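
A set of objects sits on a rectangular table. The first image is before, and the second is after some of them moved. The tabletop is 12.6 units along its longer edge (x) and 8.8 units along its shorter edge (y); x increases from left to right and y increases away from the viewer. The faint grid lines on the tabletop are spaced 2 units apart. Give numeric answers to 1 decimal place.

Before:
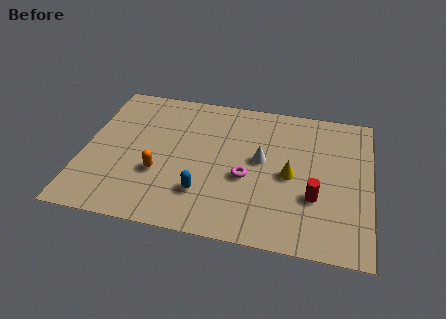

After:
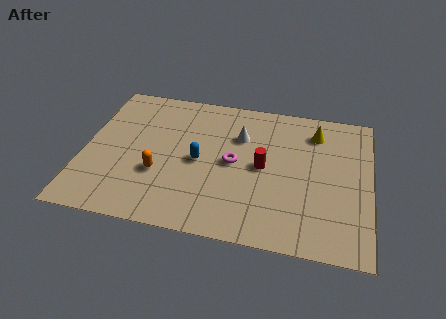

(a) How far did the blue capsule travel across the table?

1.9

The blue capsule moved from about (5.4, 2.3) to (5.1, 4.2), a distance of √(0.3² + 1.9²) ≈ 1.9.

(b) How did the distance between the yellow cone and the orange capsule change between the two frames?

+2.0

They were about 5.8 units apart before and 7.8 after — 2.0 units further apart.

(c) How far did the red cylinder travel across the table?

2.7

The red cylinder was near (10.2, 3.0) before and (7.9, 4.4) after, so it travelled √(2.3² + 1.4²) ≈ 2.7 units.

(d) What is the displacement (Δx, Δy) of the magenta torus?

(-0.6, 0.8)

The magenta torus started near (7.2, 3.6) and ended near (6.6, 4.4).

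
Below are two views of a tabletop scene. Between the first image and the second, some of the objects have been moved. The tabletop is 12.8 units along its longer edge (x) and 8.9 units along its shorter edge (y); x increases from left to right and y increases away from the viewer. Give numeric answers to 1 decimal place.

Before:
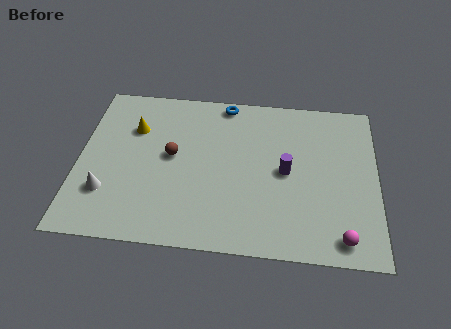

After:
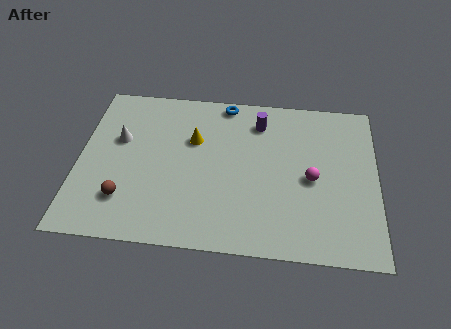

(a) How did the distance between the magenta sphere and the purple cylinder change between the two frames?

-0.3

Before: roughly 4.1 units apart; after: 3.8. That's 0.3 units closer together.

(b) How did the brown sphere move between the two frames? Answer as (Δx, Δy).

(-1.9, -2.6)

From the two frames, the brown sphere sits at roughly (4.0, 4.8) before and (2.1, 2.2) after.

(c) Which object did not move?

the blue torus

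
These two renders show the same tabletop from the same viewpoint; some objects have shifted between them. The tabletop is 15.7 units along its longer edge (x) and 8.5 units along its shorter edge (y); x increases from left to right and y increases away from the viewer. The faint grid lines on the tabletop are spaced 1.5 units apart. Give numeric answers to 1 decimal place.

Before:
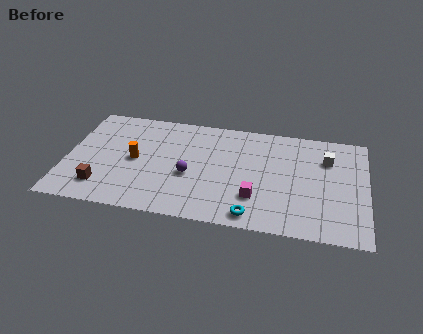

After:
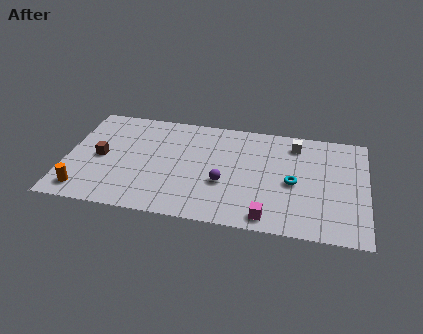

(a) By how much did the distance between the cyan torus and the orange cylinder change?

+4.0

The distance was about 7.1 in the first image and 11.1 in the second, so they moved 4.0 units further apart.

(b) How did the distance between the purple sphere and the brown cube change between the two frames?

+1.8

They were about 4.8 units apart before and 6.6 after — 1.8 units further apart.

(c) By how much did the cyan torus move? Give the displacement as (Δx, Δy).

(2.0, 2.9)

The cyan torus was at about (9.9, 1.0) and moved to about (11.9, 3.9).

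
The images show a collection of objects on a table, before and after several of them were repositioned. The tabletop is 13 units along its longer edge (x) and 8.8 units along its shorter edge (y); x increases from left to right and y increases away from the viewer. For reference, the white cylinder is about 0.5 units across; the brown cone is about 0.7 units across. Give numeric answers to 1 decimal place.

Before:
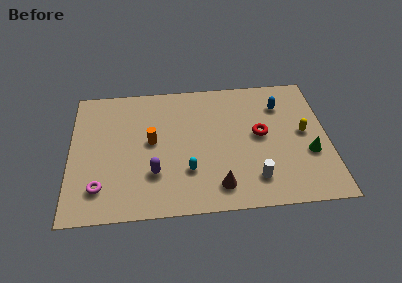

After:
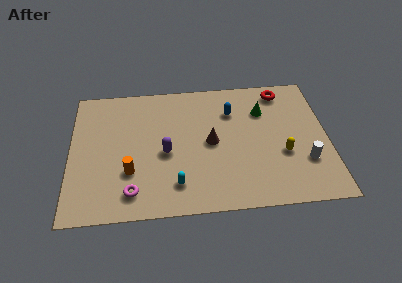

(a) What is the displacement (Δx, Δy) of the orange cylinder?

(-1.1, -1.9)

The orange cylinder was at about (4.1, 4.7) and moved to about (3.0, 2.8).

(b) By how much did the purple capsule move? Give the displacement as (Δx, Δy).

(0.6, 1.3)

From the two frames, the purple capsule sits at roughly (4.2, 2.6) before and (4.8, 3.9) after.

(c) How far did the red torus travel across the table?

3.1

The red torus moved from about (9.6, 4.7) to (10.8, 7.6), a distance of √(1.2² + 2.9²) ≈ 3.1.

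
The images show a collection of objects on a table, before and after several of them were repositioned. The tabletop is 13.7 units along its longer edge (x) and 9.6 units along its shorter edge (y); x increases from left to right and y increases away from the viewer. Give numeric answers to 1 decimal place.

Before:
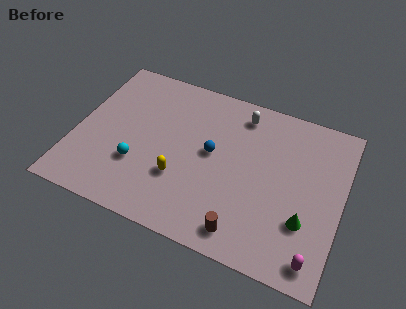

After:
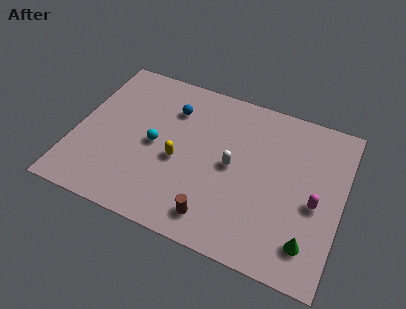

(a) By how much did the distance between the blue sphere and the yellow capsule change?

+0.6

The distance was about 2.5 in the first image and 3.1 in the second, so they moved 0.6 units further apart.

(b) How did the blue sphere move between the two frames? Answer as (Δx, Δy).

(-2.3, 1.9)

From the two frames, the blue sphere sits at roughly (7.0, 5.2) before and (4.7, 7.1) after.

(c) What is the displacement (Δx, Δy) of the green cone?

(0.3, -1.1)

The green cone started near (12.0, 3.0) and ended near (12.3, 1.9).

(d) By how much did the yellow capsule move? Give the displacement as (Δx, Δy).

(-0.2, 1.0)

The yellow capsule started near (5.6, 3.1) and ended near (5.4, 4.1).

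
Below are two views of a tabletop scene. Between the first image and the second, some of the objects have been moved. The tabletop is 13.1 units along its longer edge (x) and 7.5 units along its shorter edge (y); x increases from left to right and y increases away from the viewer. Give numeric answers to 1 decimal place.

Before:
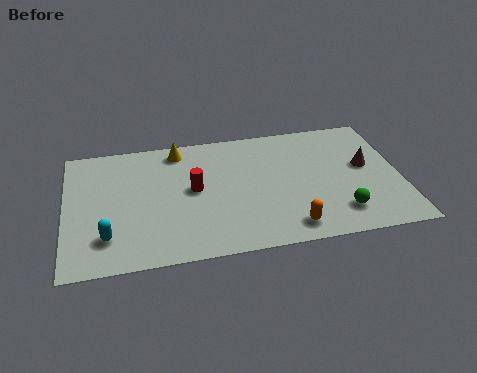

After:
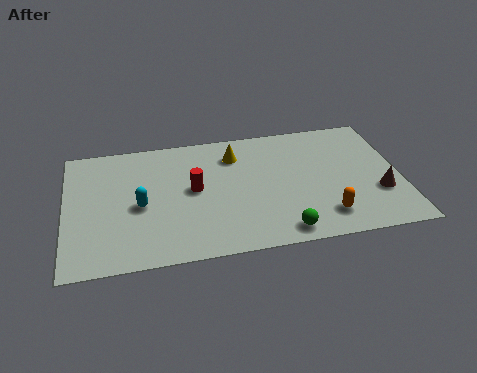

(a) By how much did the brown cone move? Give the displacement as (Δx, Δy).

(0.4, -1.7)

The brown cone was at about (11.8, 4.2) and moved to about (12.2, 2.5).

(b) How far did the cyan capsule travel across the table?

2.1

From (1.6, 1.8) to (2.9, 3.4), the cyan capsule covered √(1.3² + 1.6²) ≈ 2.1 units.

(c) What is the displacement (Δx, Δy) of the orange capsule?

(1.4, 0.4)

The orange capsule was at about (8.6, 1.1) and moved to about (10.0, 1.5).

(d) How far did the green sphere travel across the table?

2.4

The green sphere was near (10.6, 1.6) before and (8.3, 0.9) after, so it travelled √(2.3² + 0.7²) ≈ 2.4 units.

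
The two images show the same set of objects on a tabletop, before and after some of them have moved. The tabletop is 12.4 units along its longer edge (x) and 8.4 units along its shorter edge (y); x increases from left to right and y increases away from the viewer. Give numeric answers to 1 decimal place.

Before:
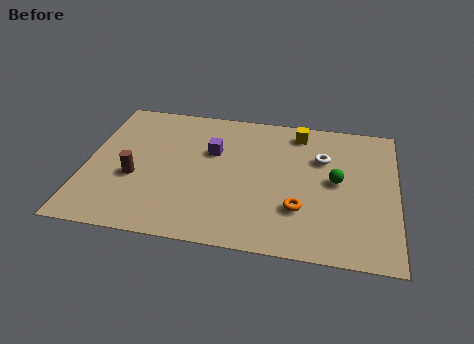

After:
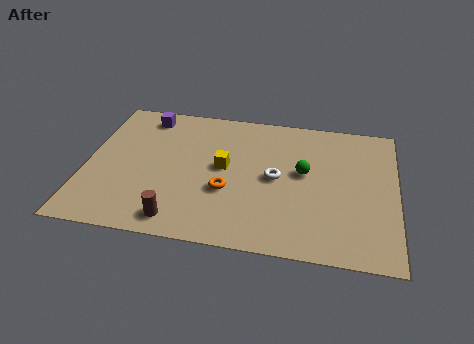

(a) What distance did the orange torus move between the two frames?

3.0

From (8.6, 2.5) to (5.7, 3.1), the orange torus covered √(2.9² + 0.6²) ≈ 3.0 units.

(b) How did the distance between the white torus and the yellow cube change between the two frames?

+0.3

The distance was about 1.8 in the first image and 2.1 in the second, so they moved 0.3 units further apart.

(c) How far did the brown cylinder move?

2.9

The brown cylinder was near (2.0, 3.3) before and (3.9, 1.1) after, so it travelled √(1.9² + 2.2²) ≈ 2.9 units.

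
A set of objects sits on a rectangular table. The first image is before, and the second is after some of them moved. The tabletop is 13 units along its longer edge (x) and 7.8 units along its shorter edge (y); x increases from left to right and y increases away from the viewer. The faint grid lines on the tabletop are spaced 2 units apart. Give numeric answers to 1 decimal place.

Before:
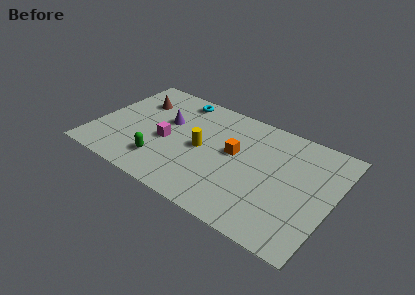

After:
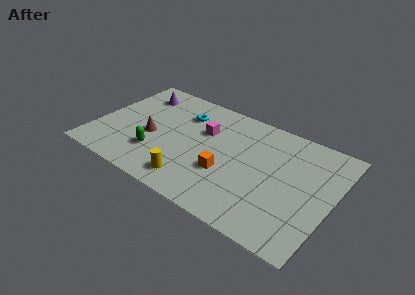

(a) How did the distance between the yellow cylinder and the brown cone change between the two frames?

-1.0

They were about 4.4 units apart before and 3.4 after — 1.0 units closer together.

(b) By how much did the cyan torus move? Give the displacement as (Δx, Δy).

(0.5, -1.0)

The cyan torus started near (4.0, 6.8) and ended near (4.5, 5.8).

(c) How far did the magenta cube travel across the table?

2.5

The magenta cube moved from about (4.0, 3.4) to (5.8, 5.1), a distance of √(1.8² + 1.7²) ≈ 2.5.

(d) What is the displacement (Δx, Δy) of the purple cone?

(-1.9, 1.4)

The purple cone was at about (3.7, 4.8) and moved to about (1.8, 6.2).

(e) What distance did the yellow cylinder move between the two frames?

2.5

The yellow cylinder moved from about (5.9, 3.8) to (5.8, 1.3), a distance of √(0.1² + 2.5²) ≈ 2.5.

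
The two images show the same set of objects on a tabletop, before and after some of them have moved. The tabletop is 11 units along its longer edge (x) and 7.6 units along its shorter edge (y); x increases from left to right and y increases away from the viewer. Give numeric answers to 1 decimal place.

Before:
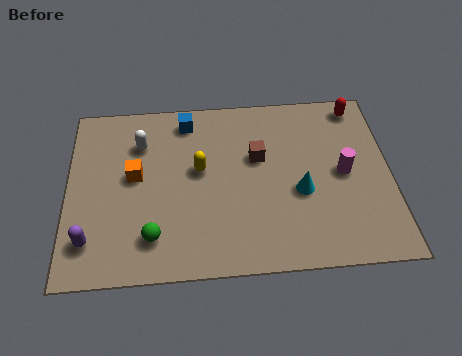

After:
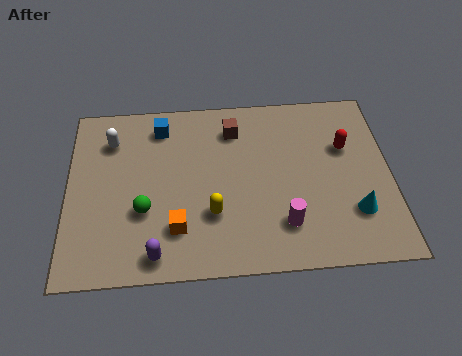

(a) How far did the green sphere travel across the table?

1.1

From (2.9, 1.6) to (2.6, 2.7), the green sphere covered √(0.3² + 1.1²) ≈ 1.1 units.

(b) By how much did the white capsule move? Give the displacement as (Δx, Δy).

(-1.0, 0.2)

From the two frames, the white capsule sits at roughly (2.5, 5.6) before and (1.5, 5.8) after.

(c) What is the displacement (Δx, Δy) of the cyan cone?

(1.8, -1.0)

The cyan cone was at about (7.9, 3.1) and moved to about (9.7, 2.1).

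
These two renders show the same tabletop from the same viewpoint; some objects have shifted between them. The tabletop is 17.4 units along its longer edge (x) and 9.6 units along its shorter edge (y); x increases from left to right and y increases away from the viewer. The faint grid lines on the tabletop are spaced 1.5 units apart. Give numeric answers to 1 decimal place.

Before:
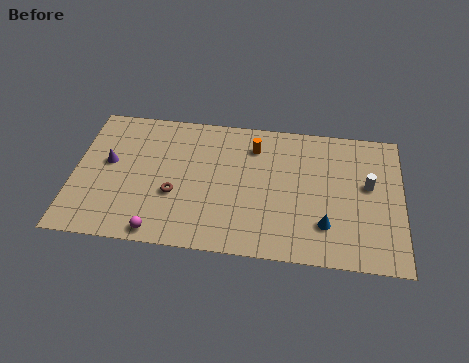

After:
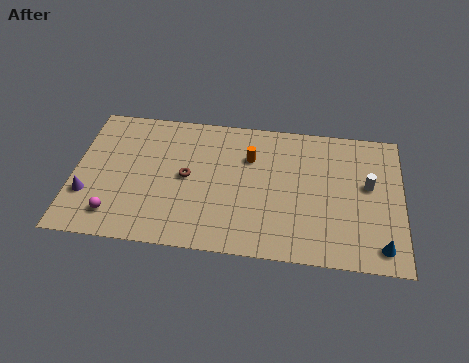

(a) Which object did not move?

the white cylinder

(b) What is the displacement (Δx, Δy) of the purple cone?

(-1.0, -2.4)

The purple cone started near (1.8, 5.4) and ended near (0.8, 3.0).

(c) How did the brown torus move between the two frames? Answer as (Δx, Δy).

(0.6, 1.3)

From the two frames, the brown torus sits at roughly (5.4, 3.6) before and (6.0, 4.9) after.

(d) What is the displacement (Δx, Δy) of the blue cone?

(2.9, -1.1)

From the two frames, the blue cone sits at roughly (13.4, 2.5) before and (16.3, 1.4) after.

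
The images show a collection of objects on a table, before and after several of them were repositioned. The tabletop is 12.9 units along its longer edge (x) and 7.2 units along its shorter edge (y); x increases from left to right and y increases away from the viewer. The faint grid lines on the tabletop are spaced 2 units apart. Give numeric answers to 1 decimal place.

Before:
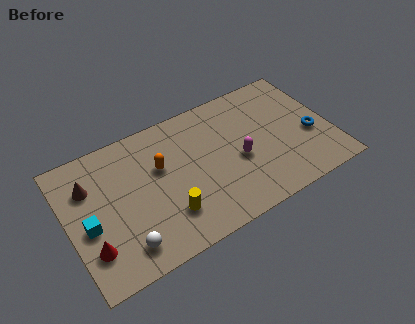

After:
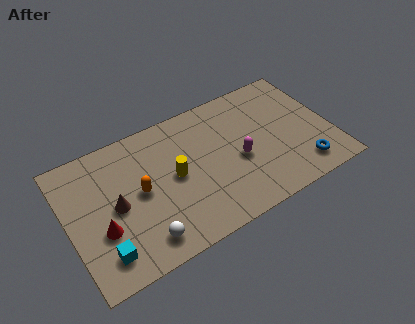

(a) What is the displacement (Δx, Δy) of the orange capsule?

(-1.1, -0.8)

The orange capsule started near (4.6, 4.5) and ended near (3.5, 3.7).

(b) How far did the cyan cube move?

1.8

The cyan cube moved from about (0.9, 3.1) to (1.4, 1.4), a distance of √(0.5² + 1.7²) ≈ 1.8.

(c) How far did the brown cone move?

1.9

From (1.2, 5.1) to (2.3, 3.5), the brown cone covered √(1.1² + 1.6²) ≈ 1.9 units.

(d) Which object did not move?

the magenta capsule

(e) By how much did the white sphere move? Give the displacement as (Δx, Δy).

(0.9, -0.1)

The white sphere was at about (2.4, 1.3) and moved to about (3.3, 1.2).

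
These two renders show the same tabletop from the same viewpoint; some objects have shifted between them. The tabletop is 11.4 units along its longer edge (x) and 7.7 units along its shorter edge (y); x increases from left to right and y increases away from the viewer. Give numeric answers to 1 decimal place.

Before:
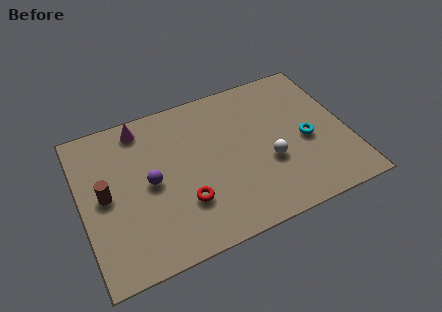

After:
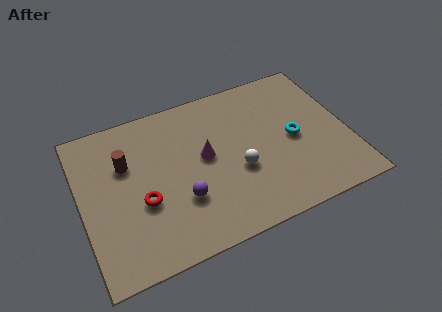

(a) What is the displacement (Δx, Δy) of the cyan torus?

(-0.5, 0.3)

The cyan torus started near (9.6, 3.4) and ended near (9.1, 3.7).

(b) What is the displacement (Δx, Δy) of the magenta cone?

(2.5, -2.5)

From the two frames, the magenta cone sits at roughly (2.8, 6.7) before and (5.3, 4.2) after.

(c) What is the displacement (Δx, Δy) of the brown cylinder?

(1.0, 1.2)

From the two frames, the brown cylinder sits at roughly (1.0, 3.9) before and (2.0, 5.1) after.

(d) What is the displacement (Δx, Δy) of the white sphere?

(-1.3, 0.1)

The white sphere started near (7.9, 2.9) and ended near (6.6, 3.0).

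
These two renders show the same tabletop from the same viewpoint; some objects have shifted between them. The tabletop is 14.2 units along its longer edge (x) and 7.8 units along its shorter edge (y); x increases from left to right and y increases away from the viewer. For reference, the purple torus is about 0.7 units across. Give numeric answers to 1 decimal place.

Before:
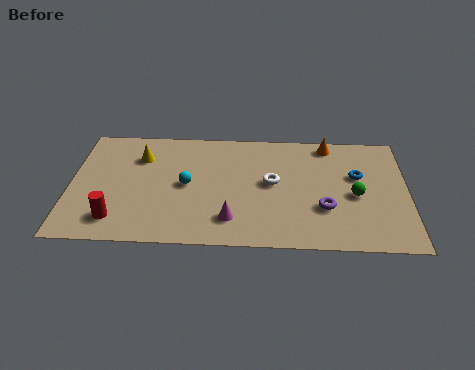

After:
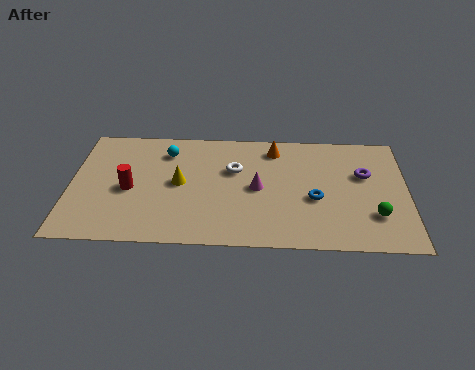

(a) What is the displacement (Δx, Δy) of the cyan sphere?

(-0.9, 2.2)

The cyan sphere was at about (4.9, 3.9) and moved to about (4.0, 6.1).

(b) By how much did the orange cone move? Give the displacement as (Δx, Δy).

(-2.3, -0.4)

From the two frames, the orange cone sits at roughly (10.9, 6.9) before and (8.6, 6.5) after.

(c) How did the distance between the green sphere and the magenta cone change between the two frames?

-0.3

The distance was about 5.5 in the first image and 5.2 in the second, so they moved 0.3 units closer together.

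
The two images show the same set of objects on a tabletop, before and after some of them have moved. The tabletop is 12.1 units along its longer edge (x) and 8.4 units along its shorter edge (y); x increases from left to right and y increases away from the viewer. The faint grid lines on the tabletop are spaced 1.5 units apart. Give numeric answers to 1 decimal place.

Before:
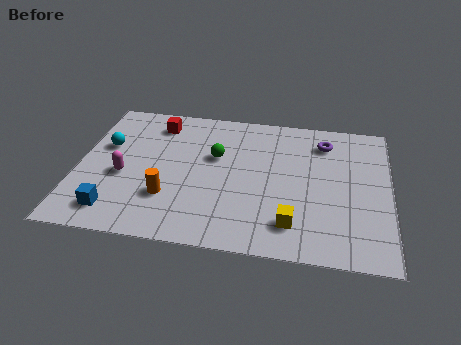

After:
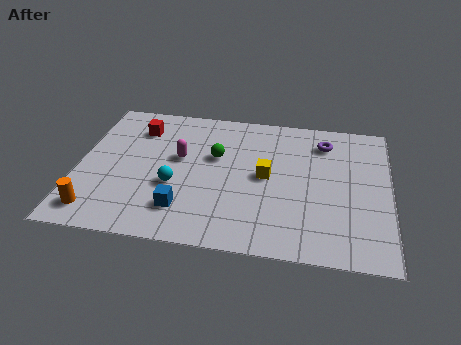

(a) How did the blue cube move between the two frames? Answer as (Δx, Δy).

(2.6, 0.5)

The blue cube was at about (1.6, 1.4) and moved to about (4.2, 1.9).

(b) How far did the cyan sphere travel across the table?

3.4

The cyan sphere moved from about (1.0, 5.2) to (3.8, 3.2), a distance of √(2.8² + 2.0²) ≈ 3.4.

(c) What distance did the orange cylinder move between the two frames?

3.0

From (3.6, 2.5) to (0.9, 1.3), the orange cylinder covered √(2.7² + 1.2²) ≈ 3.0 units.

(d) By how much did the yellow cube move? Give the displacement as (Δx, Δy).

(-1.1, 2.6)

From the two frames, the yellow cube sits at roughly (8.4, 1.7) before and (7.3, 4.3) after.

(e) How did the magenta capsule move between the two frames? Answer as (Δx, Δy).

(2.1, 1.4)

From the two frames, the magenta capsule sits at roughly (1.8, 3.5) before and (3.9, 4.9) after.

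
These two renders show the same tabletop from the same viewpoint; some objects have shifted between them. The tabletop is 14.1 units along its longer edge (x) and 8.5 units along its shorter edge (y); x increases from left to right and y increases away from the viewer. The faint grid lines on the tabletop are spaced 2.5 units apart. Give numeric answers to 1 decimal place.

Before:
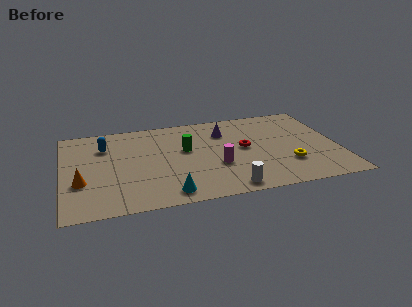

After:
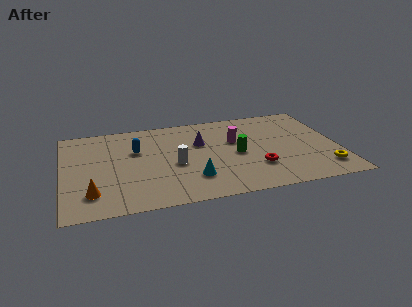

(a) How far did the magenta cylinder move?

2.5

From (7.8, 3.1) to (8.9, 5.3), the magenta cylinder covered √(1.1² + 2.2²) ≈ 2.5 units.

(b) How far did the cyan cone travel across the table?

1.7

The cyan cone was near (5.2, 1.1) before and (6.5, 2.2) after, so it travelled √(1.3² + 1.1²) ≈ 1.7 units.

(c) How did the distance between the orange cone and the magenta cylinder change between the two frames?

+1.3

The distance was about 6.9 in the first image and 8.2 in the second, so they moved 1.3 units further apart.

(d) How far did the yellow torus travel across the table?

2.0

The yellow torus moved from about (11.4, 2.5) to (13.2, 1.7), a distance of √(1.8² + 0.8²) ≈ 2.0.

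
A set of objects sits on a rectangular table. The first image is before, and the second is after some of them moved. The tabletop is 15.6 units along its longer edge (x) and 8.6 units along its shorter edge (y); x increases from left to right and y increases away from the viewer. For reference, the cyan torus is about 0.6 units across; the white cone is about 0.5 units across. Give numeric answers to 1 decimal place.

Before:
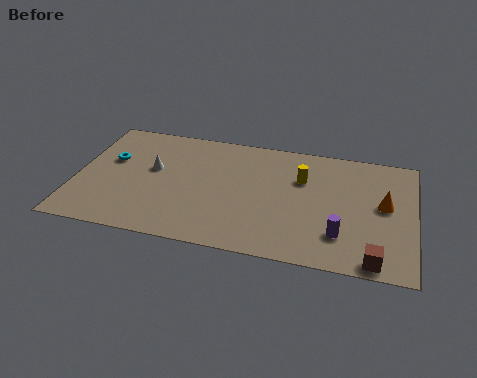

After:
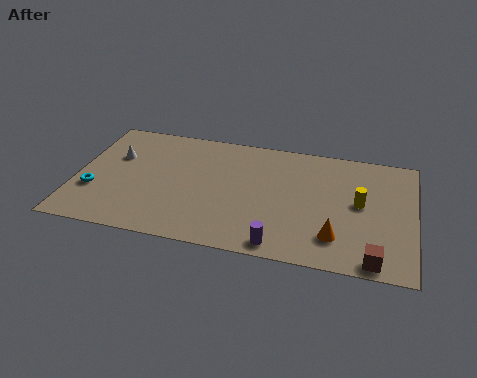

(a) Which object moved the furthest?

the orange cone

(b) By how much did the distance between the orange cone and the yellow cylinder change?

-1.2

They were about 4.0 units apart before and 2.8 after — 1.2 units closer together.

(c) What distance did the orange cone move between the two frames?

3.4

The orange cone was near (14.2, 4.7) before and (12.1, 2.0) after, so it travelled √(2.1² + 2.7²) ≈ 3.4 units.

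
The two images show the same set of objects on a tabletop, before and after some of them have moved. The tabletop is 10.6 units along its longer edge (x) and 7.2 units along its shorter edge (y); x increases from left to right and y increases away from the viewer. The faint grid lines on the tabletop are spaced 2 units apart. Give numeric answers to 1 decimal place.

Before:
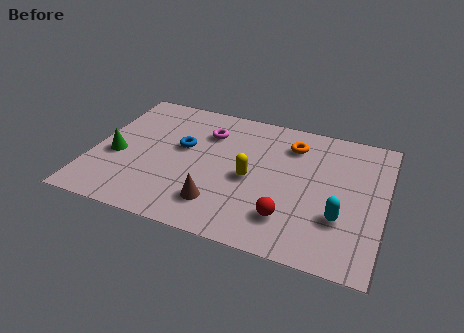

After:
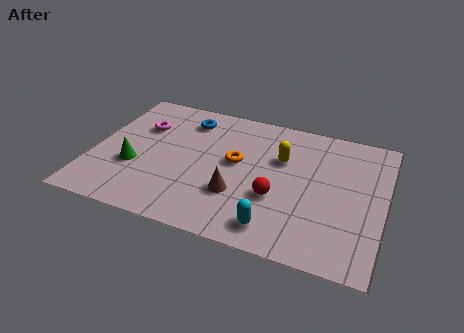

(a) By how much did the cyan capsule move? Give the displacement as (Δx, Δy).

(-2.2, -1.2)

From the two frames, the cyan capsule sits at roughly (9.1, 2.3) before and (6.9, 1.1) after.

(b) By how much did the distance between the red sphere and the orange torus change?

-1.8

Before: roughly 3.9 units apart; after: 2.1. That's 1.8 units closer together.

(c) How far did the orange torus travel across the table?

2.5

The orange torus was near (7.1, 5.6) before and (5.2, 4.0) after, so it travelled √(1.9² + 1.6²) ≈ 2.5 units.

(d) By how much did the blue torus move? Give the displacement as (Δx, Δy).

(0.0, 1.6)

From the two frames, the blue torus sits at roughly (3.2, 4.2) before and (3.2, 5.8) after.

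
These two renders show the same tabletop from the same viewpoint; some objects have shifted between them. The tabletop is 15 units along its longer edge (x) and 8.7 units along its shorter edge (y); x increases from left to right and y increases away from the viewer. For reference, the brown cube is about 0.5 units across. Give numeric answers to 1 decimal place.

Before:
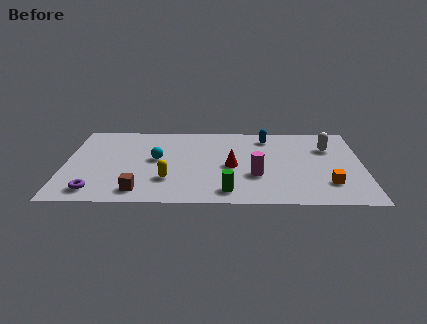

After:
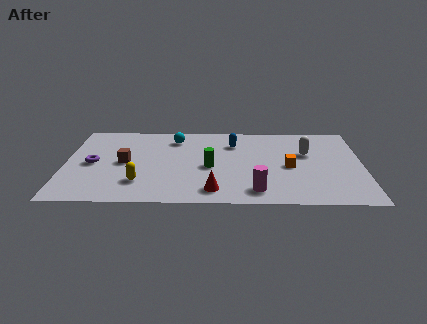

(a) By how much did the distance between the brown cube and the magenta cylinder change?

+1.2

Before: roughly 6.0 units apart; after: 7.2. That's 1.2 units further apart.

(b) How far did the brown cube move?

3.1

From (3.8, 1.3) to (3.0, 4.3), the brown cube covered √(0.8² + 3.0²) ≈ 3.1 units.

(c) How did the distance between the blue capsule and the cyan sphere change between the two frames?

-3.1

The distance was about 6.1 in the first image and 3.0 in the second, so they moved 3.1 units closer together.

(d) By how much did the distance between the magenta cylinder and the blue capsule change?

+1.0

Before: roughly 4.2 units apart; after: 5.2. That's 1.0 units further apart.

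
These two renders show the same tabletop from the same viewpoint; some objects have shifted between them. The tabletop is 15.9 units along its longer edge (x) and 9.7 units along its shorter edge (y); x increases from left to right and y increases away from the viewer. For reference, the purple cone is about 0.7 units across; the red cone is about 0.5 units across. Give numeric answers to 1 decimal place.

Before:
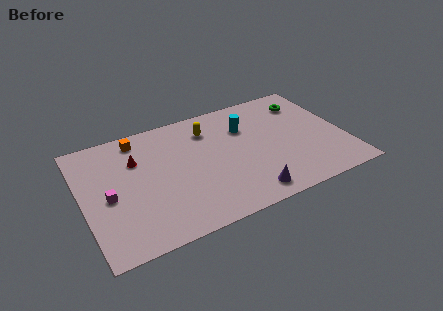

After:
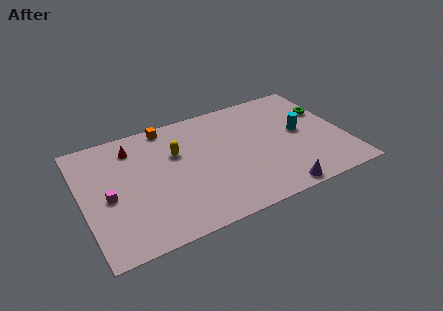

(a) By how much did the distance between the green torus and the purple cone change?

-0.9

The distance was about 7.7 in the first image and 6.8 in the second, so they moved 0.9 units closer together.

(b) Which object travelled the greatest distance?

the cyan cylinder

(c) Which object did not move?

the magenta cube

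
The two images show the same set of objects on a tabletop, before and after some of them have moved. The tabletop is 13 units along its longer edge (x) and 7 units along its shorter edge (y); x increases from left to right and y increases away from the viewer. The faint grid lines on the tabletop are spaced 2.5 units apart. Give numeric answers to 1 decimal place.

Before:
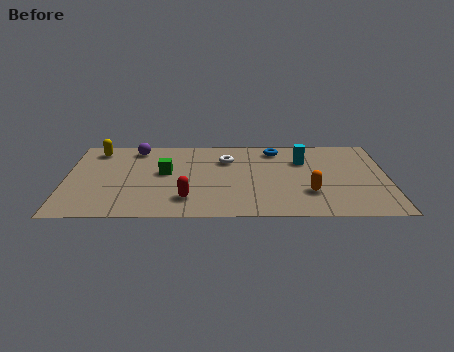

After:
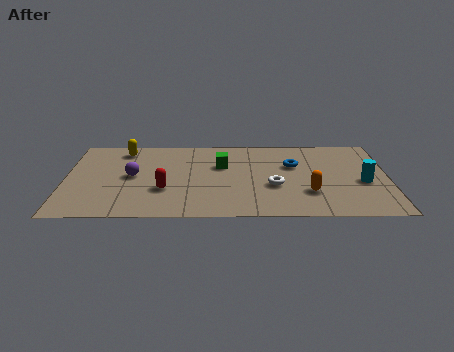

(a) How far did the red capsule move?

1.2

The red capsule was near (4.9, 1.6) before and (4.0, 2.4) after, so it travelled √(0.9² + 0.8²) ≈ 1.2 units.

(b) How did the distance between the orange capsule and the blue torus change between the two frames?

-1.5

Before: roughly 4.0 units apart; after: 2.5. That's 1.5 units closer together.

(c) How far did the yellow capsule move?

1.1

The yellow capsule was near (1.2, 5.9) before and (2.3, 5.9) after, so it travelled √(1.1² + 0.0²) ≈ 1.1 units.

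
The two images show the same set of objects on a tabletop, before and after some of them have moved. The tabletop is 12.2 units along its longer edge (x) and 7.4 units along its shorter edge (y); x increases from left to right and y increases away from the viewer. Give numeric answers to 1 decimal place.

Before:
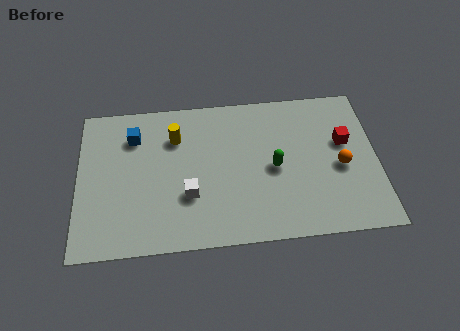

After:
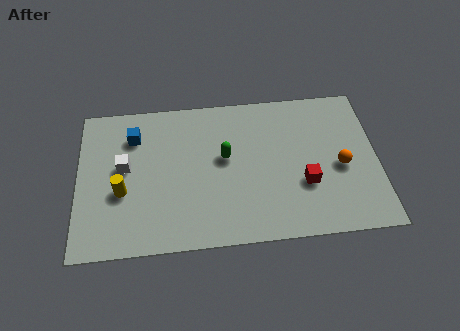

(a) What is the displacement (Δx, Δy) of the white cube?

(-2.6, 1.6)

The white cube started near (4.5, 2.5) and ended near (1.9, 4.1).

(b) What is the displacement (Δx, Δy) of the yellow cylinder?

(-2.2, -2.5)

The yellow cylinder was at about (4.0, 5.4) and moved to about (1.8, 2.9).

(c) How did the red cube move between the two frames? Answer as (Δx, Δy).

(-1.7, -1.9)

The red cube was at about (10.9, 4.5) and moved to about (9.2, 2.6).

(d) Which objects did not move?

the blue cube and the orange sphere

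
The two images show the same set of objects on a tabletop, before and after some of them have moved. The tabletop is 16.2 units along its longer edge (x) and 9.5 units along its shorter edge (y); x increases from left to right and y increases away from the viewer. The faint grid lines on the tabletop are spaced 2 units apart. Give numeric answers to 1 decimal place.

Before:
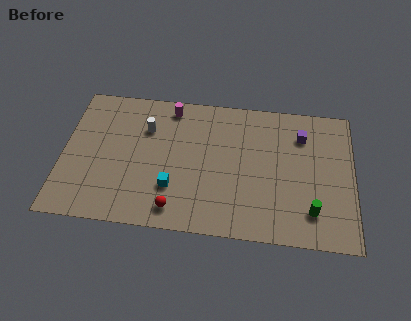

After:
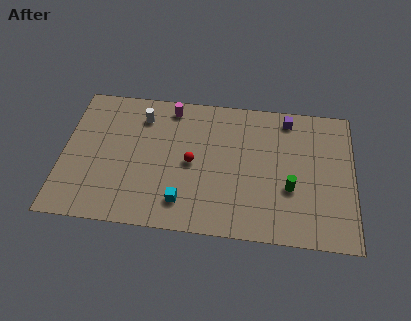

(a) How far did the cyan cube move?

1.1

From (6.2, 2.8) to (6.8, 1.9), the cyan cube covered √(0.6² + 0.9²) ≈ 1.1 units.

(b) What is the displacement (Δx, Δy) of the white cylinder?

(-0.3, 0.8)

The white cylinder started near (4.6, 6.7) and ended near (4.3, 7.5).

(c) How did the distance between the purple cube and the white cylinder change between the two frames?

-0.5

The distance was about 8.7 in the first image and 8.2 in the second, so they moved 0.5 units closer together.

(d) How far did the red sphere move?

3.3

From (6.4, 1.4) to (7.2, 4.6), the red sphere covered √(0.8² + 3.2²) ≈ 3.3 units.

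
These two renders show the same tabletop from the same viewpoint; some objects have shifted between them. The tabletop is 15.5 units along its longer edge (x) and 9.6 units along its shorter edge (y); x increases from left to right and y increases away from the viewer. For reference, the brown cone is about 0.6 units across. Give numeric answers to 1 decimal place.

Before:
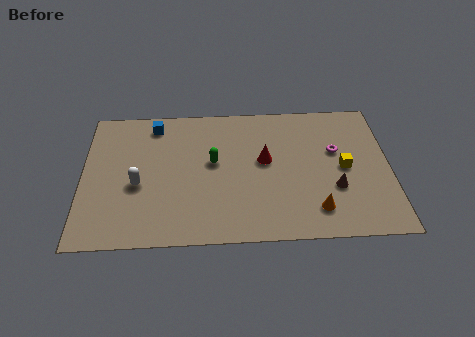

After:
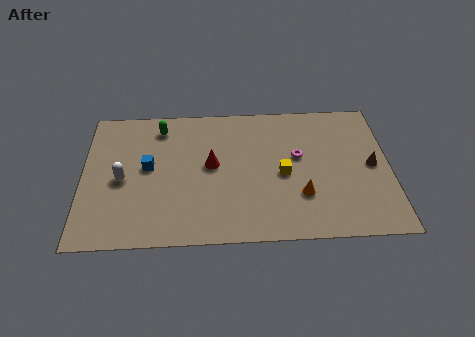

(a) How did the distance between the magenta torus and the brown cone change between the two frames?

+1.2

The distance was about 2.6 in the first image and 3.8 in the second, so they moved 1.2 units further apart.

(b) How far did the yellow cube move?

3.1

The yellow cube was near (13.2, 4.7) before and (10.1, 4.4) after, so it travelled √(3.1² + 0.3²) ≈ 3.1 units.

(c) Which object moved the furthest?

the green capsule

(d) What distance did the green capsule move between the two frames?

3.7

From (6.6, 5.4) to (3.9, 8.0), the green capsule covered √(2.7² + 2.6²) ≈ 3.7 units.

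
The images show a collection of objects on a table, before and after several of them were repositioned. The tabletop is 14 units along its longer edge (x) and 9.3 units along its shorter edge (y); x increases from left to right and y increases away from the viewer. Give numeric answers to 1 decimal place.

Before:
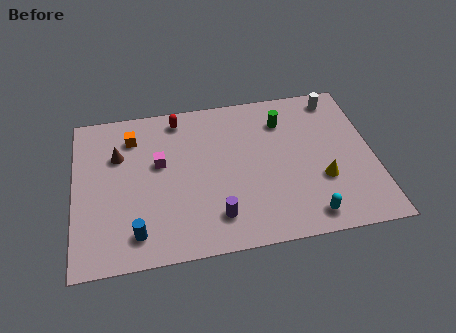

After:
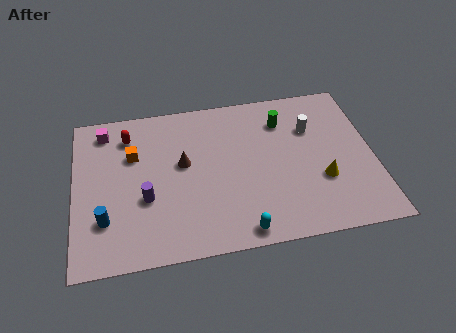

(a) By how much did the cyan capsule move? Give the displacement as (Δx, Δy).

(-3.1, -0.3)

From the two frames, the cyan capsule sits at roughly (10.7, 1.2) before and (7.6, 0.9) after.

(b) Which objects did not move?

the green cylinder and the yellow cone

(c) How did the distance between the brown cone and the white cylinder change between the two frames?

-4.4

The distance was about 10.6 in the first image and 6.2 in the second, so they moved 4.4 units closer together.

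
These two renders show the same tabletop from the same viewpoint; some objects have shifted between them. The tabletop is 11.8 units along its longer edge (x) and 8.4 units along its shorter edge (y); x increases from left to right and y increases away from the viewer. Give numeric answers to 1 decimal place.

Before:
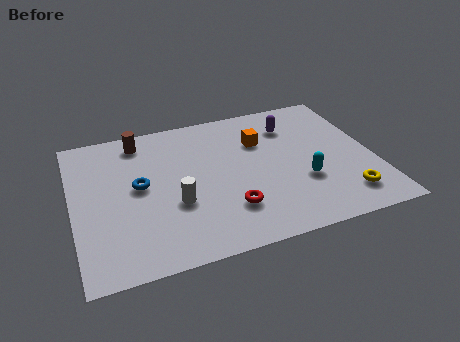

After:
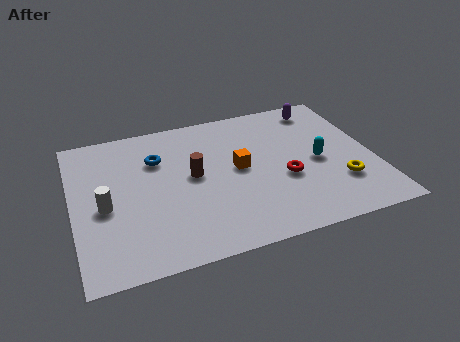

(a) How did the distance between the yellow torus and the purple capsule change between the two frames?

-0.3

Before: roughly 5.1 units apart; after: 4.8. That's 0.3 units closer together.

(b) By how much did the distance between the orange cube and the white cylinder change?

+0.8

They were about 4.5 units apart before and 5.3 after — 0.8 units further apart.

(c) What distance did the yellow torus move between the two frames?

0.8

The yellow torus was near (10.4, 1.6) before and (10.3, 2.4) after, so it travelled √(0.1² + 0.8²) ≈ 0.8 units.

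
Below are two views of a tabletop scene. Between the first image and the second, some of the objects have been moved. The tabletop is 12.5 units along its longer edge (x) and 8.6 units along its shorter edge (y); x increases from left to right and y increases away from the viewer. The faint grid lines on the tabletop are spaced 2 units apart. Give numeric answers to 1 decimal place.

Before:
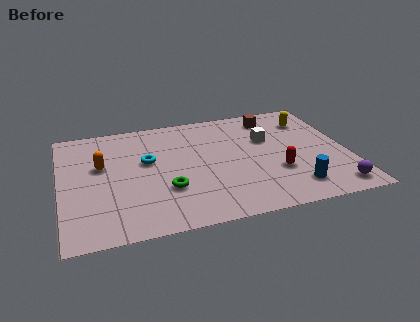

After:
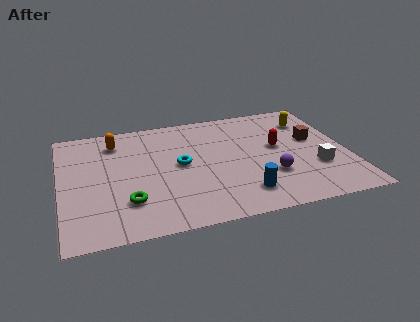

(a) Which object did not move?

the yellow capsule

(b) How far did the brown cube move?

2.7

From (9.5, 7.2) to (11.1, 5.0), the brown cube covered √(1.6² + 2.2²) ≈ 2.7 units.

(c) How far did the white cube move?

3.3

From (9.1, 5.5) to (11.0, 2.8), the white cube covered √(1.9² + 2.7²) ≈ 3.3 units.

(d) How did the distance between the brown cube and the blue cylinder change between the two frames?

-0.9

Before: roughly 5.6 units apart; after: 4.7. That's 0.9 units closer together.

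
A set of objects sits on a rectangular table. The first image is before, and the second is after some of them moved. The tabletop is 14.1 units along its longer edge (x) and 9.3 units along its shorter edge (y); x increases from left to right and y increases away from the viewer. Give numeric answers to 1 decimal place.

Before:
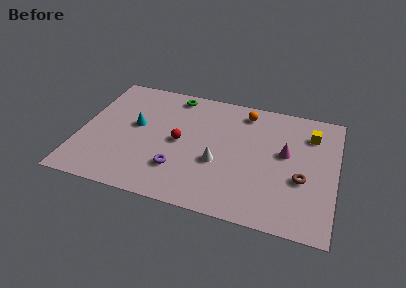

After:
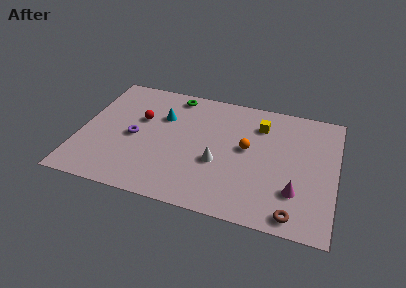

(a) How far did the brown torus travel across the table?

2.6

From (12.3, 3.6) to (12.0, 1.0), the brown torus covered √(0.3² + 2.6²) ≈ 2.6 units.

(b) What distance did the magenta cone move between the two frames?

2.8

The magenta cone was near (11.3, 5.3) before and (12.0, 2.6) after, so it travelled √(0.7² + 2.7²) ≈ 2.8 units.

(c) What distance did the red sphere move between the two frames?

2.6

The red sphere moved from about (5.5, 4.6) to (3.2, 5.8), a distance of √(2.3² + 1.2²) ≈ 2.6.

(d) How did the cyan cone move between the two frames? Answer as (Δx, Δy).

(1.4, 1.1)

The cyan cone started near (3.0, 5.2) and ended near (4.4, 6.3).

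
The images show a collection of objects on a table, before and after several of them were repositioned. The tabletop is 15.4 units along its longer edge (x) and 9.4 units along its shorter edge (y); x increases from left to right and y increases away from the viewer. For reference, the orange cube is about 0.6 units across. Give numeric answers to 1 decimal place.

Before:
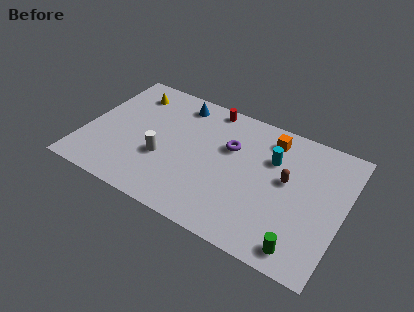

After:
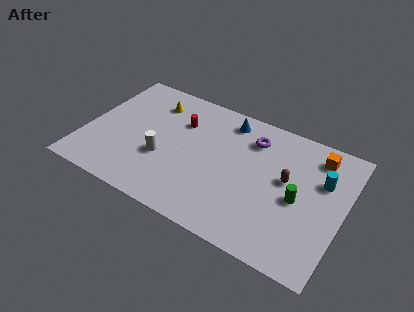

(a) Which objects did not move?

the white cylinder and the brown capsule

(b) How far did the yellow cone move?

1.4

The yellow cone moved from about (2.2, 7.6) to (3.6, 7.4), a distance of √(1.4² + 0.2²) ≈ 1.4.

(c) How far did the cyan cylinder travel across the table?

3.0

From (11.0, 6.4) to (14.0, 6.2), the cyan cylinder covered √(3.0² + 0.2²) ≈ 3.0 units.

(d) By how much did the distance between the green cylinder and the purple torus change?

-2.6

Before: roughly 6.9 units apart; after: 4.3. That's 2.6 units closer together.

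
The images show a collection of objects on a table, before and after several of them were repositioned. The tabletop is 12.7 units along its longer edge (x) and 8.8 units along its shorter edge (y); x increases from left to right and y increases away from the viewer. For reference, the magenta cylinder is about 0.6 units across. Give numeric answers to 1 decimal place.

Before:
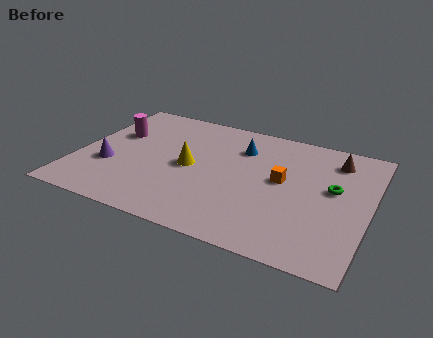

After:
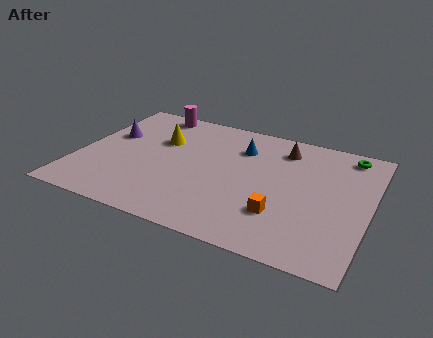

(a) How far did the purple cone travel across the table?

2.3

The purple cone was near (1.5, 3.1) before and (1.2, 5.4) after, so it travelled √(0.3² + 2.3²) ≈ 2.3 units.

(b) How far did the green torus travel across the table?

2.7

From (11.1, 5.0) to (11.5, 7.7), the green torus covered √(0.4² + 2.7²) ≈ 2.7 units.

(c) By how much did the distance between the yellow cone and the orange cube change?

+2.6

They were about 4.0 units apart before and 6.6 after — 2.6 units further apart.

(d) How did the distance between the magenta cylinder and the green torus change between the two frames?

-0.9

Before: roughly 9.7 units apart; after: 8.8. That's 0.9 units closer together.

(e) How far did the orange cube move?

2.3

The orange cube was near (8.9, 4.8) before and (9.1, 2.5) after, so it travelled √(0.2² + 2.3²) ≈ 2.3 units.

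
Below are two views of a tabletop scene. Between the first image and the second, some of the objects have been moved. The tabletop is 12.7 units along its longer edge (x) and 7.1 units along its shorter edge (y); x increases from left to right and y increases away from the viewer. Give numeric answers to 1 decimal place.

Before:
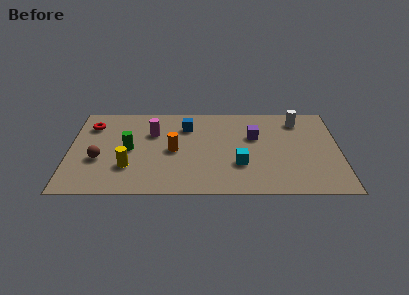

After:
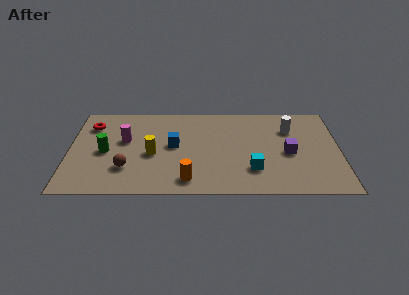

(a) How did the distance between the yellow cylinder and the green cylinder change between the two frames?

+0.8

They were about 1.4 units apart before and 2.2 after — 0.8 units further apart.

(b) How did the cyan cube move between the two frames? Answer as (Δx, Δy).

(0.6, -0.4)

From the two frames, the cyan cube sits at roughly (8.0, 2.3) before and (8.6, 1.9) after.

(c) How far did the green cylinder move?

1.1

The green cylinder was near (2.8, 3.5) before and (1.7, 3.3) after, so it travelled √(1.1² + 0.2²) ≈ 1.1 units.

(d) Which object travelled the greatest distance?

the orange cylinder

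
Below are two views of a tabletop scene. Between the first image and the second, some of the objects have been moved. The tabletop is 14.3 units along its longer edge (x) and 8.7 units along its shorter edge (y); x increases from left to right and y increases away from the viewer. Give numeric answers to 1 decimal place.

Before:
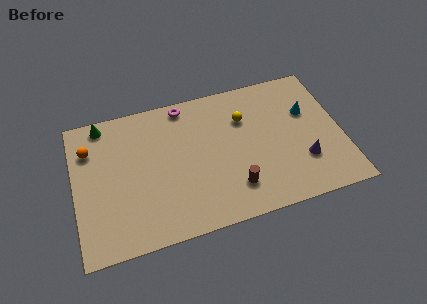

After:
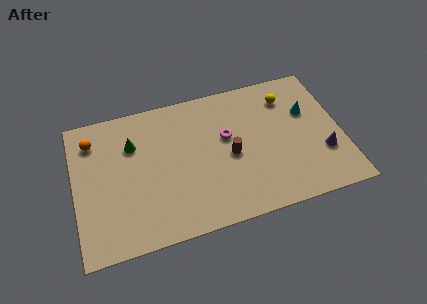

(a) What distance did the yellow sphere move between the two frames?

2.5

The yellow sphere moved from about (9.2, 6.1) to (11.6, 6.8), a distance of √(2.4² + 0.7²) ≈ 2.5.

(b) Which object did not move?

the cyan cone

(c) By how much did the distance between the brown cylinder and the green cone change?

-3.3

They were about 8.8 units apart before and 5.5 after — 3.3 units closer together.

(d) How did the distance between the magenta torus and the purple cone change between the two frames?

-2.4

They were about 7.9 units apart before and 5.5 after — 2.4 units closer together.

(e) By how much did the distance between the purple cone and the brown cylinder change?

+1.2

The distance was about 3.8 in the first image and 5.0 in the second, so they moved 1.2 units further apart.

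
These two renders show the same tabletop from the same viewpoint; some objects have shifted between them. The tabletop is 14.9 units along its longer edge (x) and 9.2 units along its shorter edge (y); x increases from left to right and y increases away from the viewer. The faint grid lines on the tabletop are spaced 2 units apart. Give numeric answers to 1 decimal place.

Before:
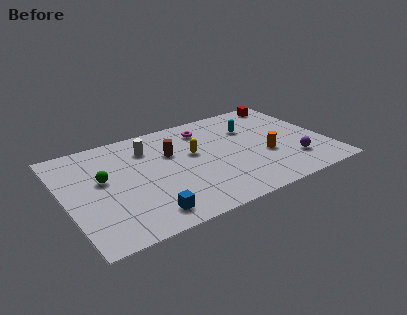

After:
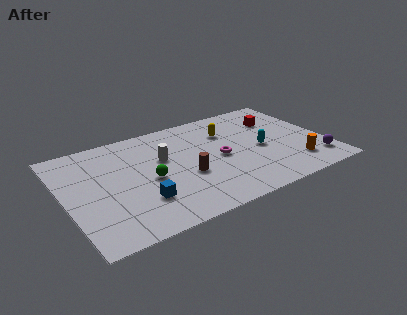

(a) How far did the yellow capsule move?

2.5

From (7.4, 5.4) to (9.6, 6.6), the yellow capsule covered √(2.2² + 1.2²) ≈ 2.5 units.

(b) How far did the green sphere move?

2.7

From (2.2, 5.3) to (4.7, 4.2), the green sphere covered √(2.5² + 1.1²) ≈ 2.7 units.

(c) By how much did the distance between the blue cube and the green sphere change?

-2.6

Before: roughly 4.3 units apart; after: 1.7. That's 2.6 units closer together.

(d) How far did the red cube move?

1.8

The red cube was near (13.5, 8.2) before and (12.6, 6.6) after, so it travelled √(0.9² + 1.6²) ≈ 1.8 units.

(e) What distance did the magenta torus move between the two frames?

3.0

The magenta torus was near (8.4, 7.4) before and (8.8, 4.4) after, so it travelled √(0.4² + 3.0²) ≈ 3.0 units.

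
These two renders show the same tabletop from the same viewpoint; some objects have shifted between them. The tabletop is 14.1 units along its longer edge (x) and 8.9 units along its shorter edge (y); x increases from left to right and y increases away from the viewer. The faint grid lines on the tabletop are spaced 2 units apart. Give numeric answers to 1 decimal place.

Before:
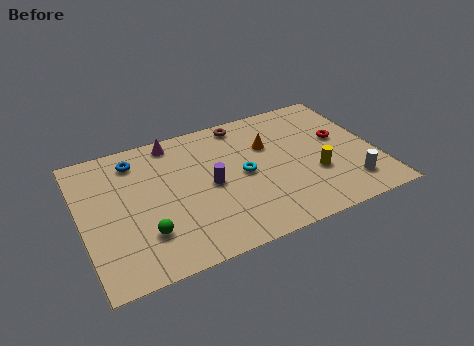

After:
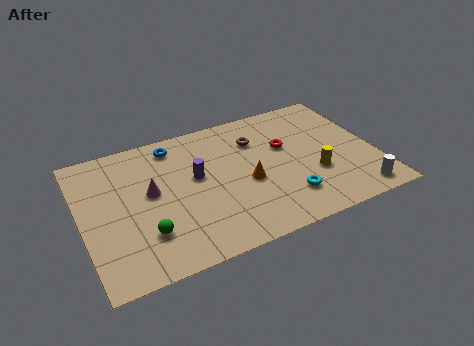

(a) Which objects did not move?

the yellow cylinder and the green sphere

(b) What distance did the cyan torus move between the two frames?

2.9

From (7.7, 4.4) to (9.5, 2.1), the cyan torus covered √(1.8² + 2.3²) ≈ 2.9 units.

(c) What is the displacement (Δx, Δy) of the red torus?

(-2.6, 0.4)

The red torus was at about (12.5, 5.1) and moved to about (9.9, 5.5).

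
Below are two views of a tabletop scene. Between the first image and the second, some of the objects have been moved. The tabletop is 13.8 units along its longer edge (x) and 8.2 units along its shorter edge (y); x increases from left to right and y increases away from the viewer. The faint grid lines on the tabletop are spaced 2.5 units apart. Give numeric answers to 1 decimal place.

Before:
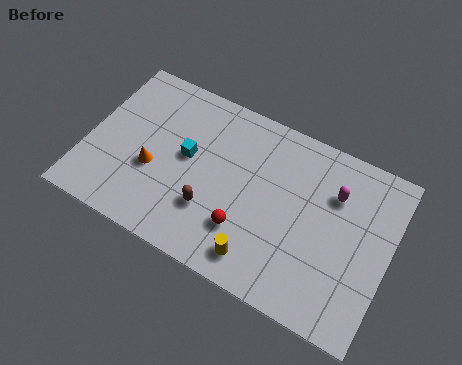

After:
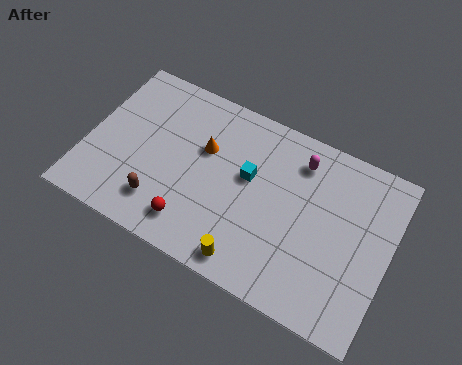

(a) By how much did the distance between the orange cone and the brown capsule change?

+0.8

They were about 2.9 units apart before and 3.7 after — 0.8 units further apart.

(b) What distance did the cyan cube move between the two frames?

2.8

The cyan cube moved from about (4.5, 4.5) to (7.3, 4.8), a distance of √(2.8² + 0.3²) ≈ 2.8.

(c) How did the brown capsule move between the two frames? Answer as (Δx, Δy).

(-2.2, -0.7)

The brown capsule was at about (5.9, 2.5) and moved to about (3.7, 1.8).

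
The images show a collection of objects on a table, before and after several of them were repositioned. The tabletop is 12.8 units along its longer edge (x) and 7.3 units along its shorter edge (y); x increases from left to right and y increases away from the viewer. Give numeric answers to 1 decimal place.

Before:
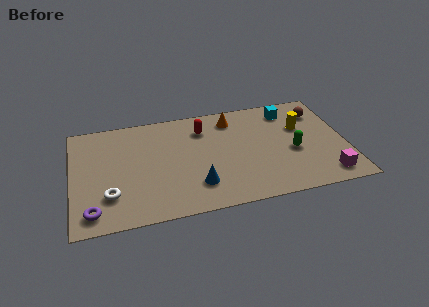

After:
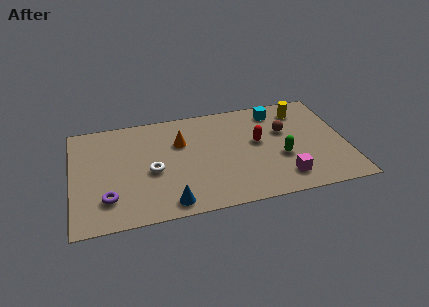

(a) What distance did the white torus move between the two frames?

2.3

The white torus was near (1.7, 2.0) before and (3.7, 3.2) after, so it travelled √(2.0² + 1.2²) ≈ 2.3 units.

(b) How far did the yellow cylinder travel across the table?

1.2

From (10.8, 4.7) to (10.9, 5.9), the yellow cylinder covered √(0.1² + 1.2²) ≈ 1.2 units.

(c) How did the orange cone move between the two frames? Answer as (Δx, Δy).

(-2.5, -1.1)

From the two frames, the orange cone sits at roughly (7.6, 6.0) before and (5.1, 4.9) after.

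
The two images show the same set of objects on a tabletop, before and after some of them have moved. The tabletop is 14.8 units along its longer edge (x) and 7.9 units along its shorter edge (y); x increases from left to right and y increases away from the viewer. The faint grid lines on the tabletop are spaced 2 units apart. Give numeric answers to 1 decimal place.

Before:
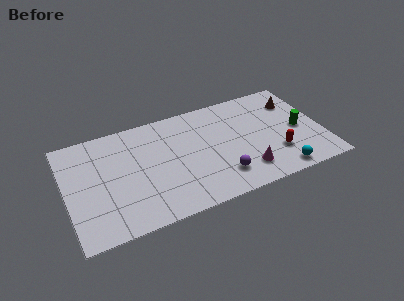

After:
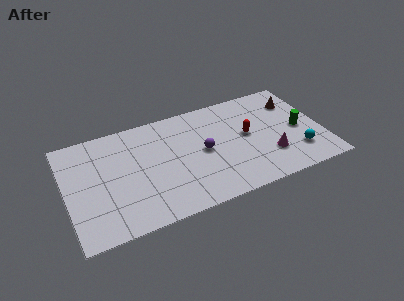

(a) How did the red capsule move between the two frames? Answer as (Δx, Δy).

(-1.5, 2.0)

From the two frames, the red capsule sits at roughly (12.0, 2.3) before and (10.5, 4.3) after.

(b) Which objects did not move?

the green cylinder and the brown cone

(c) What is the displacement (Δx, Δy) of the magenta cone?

(1.5, 0.6)

The magenta cone was at about (10.1, 1.7) and moved to about (11.6, 2.3).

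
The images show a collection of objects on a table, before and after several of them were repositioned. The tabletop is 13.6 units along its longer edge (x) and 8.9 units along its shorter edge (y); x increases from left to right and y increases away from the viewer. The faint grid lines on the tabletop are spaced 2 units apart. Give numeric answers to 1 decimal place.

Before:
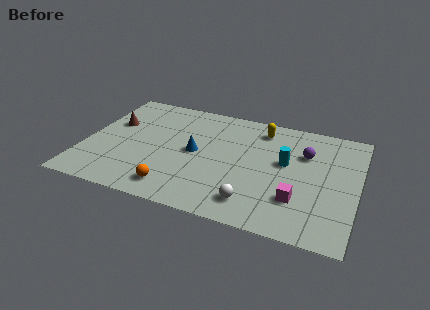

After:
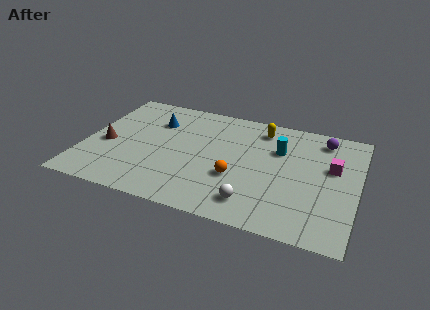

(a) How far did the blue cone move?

2.9

From (5.5, 4.5) to (3.3, 6.4), the blue cone covered √(2.2² + 1.9²) ≈ 2.9 units.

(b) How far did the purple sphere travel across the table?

1.6

From (10.9, 6.1) to (11.7, 7.5), the purple sphere covered √(0.8² + 1.4²) ≈ 1.6 units.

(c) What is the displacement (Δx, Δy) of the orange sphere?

(2.9, 1.8)

The orange sphere was at about (4.8, 1.4) and moved to about (7.7, 3.2).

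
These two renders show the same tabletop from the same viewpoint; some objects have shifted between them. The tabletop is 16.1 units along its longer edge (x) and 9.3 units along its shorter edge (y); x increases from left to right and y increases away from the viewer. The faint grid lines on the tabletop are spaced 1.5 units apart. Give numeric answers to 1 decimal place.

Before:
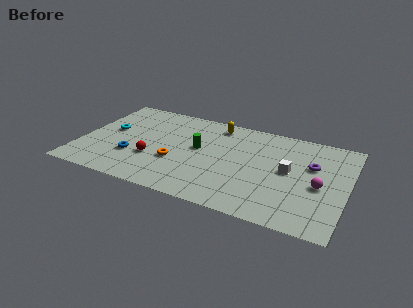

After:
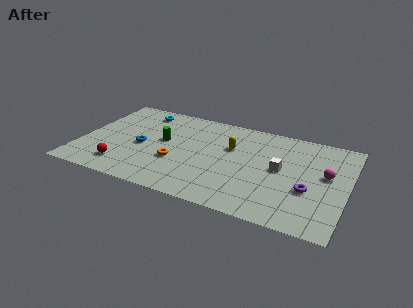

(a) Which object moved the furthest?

the cyan torus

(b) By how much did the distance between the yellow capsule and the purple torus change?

-0.9

Before: roughly 6.4 units apart; after: 5.5. That's 0.9 units closer together.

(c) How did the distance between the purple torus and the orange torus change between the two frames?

-0.4

The distance was about 8.4 in the first image and 8.0 in the second, so they moved 0.4 units closer together.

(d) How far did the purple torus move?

2.4

From (13.9, 5.9) to (13.9, 3.5), the purple torus covered √(0.0² + 2.4²) ≈ 2.4 units.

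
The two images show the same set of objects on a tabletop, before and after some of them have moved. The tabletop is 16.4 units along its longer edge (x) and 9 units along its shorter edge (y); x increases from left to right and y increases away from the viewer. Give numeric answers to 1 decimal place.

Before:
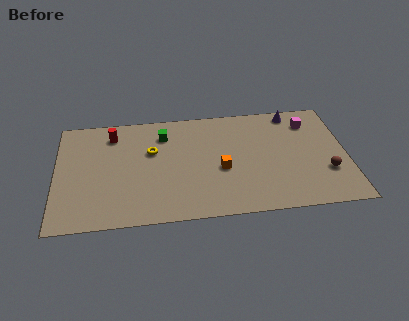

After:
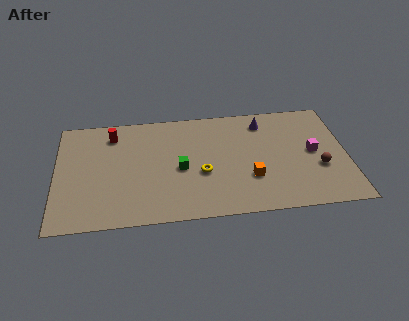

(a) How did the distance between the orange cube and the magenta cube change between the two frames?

-2.1

The distance was about 6.1 in the first image and 4.0 in the second, so they moved 2.1 units closer together.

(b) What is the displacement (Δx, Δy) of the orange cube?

(1.6, -0.9)

The orange cube started near (9.3, 3.8) and ended near (10.9, 2.9).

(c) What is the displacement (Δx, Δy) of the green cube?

(0.9, -2.9)

The green cube was at about (6.1, 7.0) and moved to about (7.0, 4.1).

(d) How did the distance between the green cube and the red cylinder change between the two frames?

+2.1

Before: roughly 2.9 units apart; after: 5.0. That's 2.1 units further apart.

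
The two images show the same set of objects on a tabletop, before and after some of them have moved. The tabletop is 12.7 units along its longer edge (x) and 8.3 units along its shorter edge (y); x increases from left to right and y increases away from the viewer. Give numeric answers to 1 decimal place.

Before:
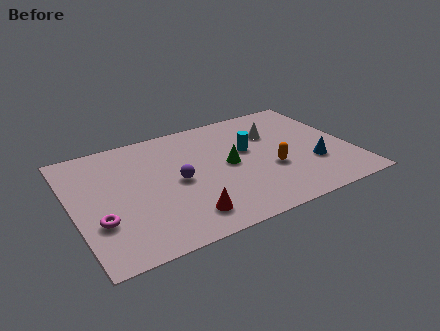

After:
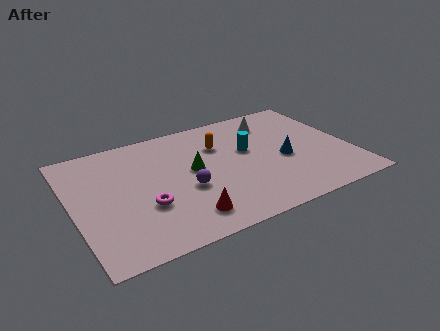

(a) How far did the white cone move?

0.9

From (9.4, 5.7) to (9.5, 6.6), the white cone covered √(0.1² + 0.9²) ≈ 0.9 units.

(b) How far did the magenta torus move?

2.1

From (1.0, 2.7) to (3.1, 2.9), the magenta torus covered √(2.1² + 0.2²) ≈ 2.1 units.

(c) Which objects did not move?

the cyan cylinder and the red cone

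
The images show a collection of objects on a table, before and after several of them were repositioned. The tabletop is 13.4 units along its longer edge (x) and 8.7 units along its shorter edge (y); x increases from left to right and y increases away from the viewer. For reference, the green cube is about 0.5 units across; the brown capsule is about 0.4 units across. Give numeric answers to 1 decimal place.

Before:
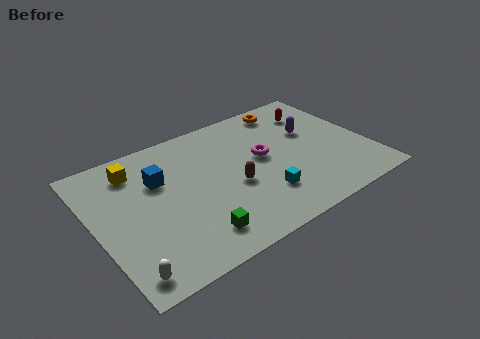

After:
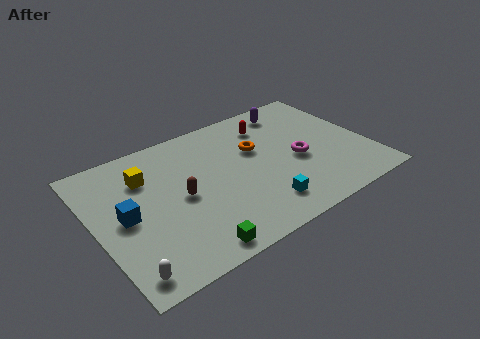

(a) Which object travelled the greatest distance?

the orange torus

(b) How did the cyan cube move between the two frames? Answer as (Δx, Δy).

(-0.2, -0.6)

The cyan cube was at about (7.8, 2.3) and moved to about (7.6, 1.7).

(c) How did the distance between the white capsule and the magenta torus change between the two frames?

+1.1

Before: roughly 8.3 units apart; after: 9.4. That's 1.1 units further apart.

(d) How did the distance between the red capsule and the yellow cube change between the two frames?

-2.8

The distance was about 9.1 in the first image and 6.3 in the second, so they moved 2.8 units closer together.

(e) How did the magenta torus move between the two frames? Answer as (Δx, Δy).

(1.6, -1.0)

The magenta torus was at about (8.3, 4.8) and moved to about (9.9, 3.8).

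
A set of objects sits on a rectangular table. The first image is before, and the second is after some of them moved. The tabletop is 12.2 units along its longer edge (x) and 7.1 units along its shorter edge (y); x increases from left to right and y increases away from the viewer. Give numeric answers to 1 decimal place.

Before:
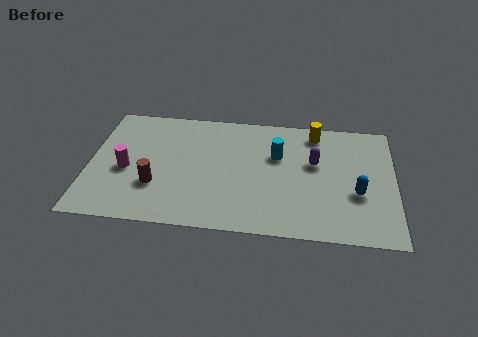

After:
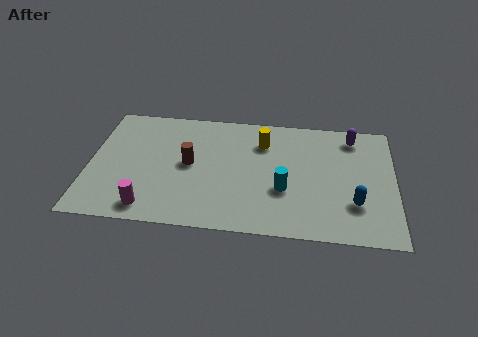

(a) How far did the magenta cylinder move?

2.3

The magenta cylinder was near (1.5, 3.1) before and (2.5, 1.0) after, so it travelled √(1.0² + 2.1²) ≈ 2.3 units.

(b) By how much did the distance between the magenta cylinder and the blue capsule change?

-1.0

The distance was about 9.2 in the first image and 8.2 in the second, so they moved 1.0 units closer together.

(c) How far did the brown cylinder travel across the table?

1.9

The brown cylinder was near (2.7, 2.3) before and (4.0, 3.7) after, so it travelled √(1.3² + 1.4²) ≈ 1.9 units.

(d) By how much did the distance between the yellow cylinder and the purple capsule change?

+1.9

They were about 1.8 units apart before and 3.7 after — 1.9 units further apart.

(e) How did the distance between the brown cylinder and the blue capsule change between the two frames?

-1.2

They were about 8.0 units apart before and 6.8 after — 1.2 units closer together.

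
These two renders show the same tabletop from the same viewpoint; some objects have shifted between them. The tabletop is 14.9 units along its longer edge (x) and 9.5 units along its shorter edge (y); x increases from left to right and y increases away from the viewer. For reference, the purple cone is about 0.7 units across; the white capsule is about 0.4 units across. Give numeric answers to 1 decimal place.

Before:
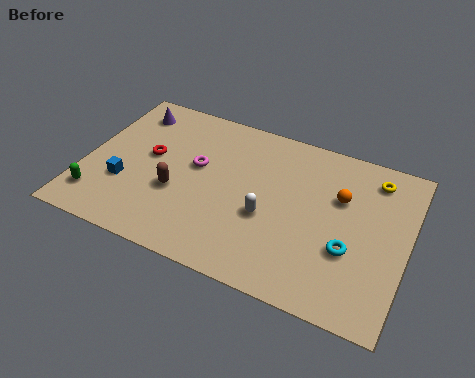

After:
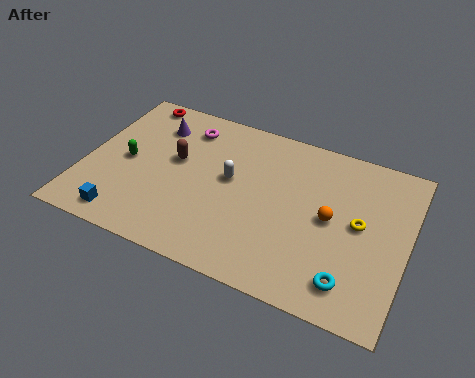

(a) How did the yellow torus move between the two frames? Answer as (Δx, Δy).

(-0.4, -2.9)

From the two frames, the yellow torus sits at roughly (13.1, 7.9) before and (12.7, 5.0) after.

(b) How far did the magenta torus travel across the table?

2.3

From (5.1, 5.5) to (4.3, 7.7), the magenta torus covered √(0.8² + 2.2²) ≈ 2.3 units.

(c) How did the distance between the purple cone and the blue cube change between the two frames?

+1.5

The distance was about 4.6 in the first image and 6.1 in the second, so they moved 1.5 units further apart.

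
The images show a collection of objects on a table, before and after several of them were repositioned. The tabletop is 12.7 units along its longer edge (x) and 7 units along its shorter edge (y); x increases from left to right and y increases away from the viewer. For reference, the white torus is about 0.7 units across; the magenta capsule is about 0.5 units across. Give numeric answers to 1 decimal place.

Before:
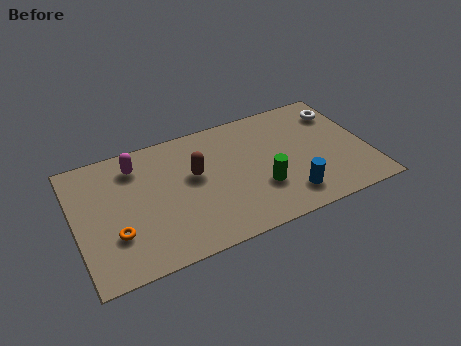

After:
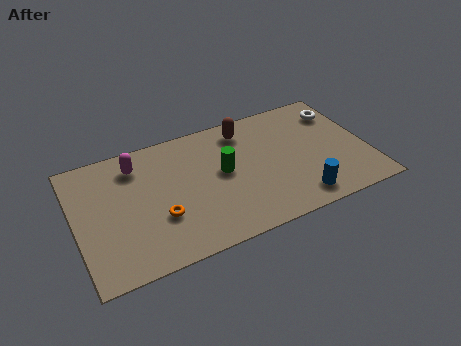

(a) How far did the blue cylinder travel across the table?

0.5

The blue cylinder moved from about (9.0, 1.4) to (9.4, 1.1), a distance of √(0.4² + 0.3²) ≈ 0.5.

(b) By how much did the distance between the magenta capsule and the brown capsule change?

+2.0

The distance was about 2.8 in the first image and 4.8 in the second, so they moved 2.0 units further apart.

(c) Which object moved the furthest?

the brown capsule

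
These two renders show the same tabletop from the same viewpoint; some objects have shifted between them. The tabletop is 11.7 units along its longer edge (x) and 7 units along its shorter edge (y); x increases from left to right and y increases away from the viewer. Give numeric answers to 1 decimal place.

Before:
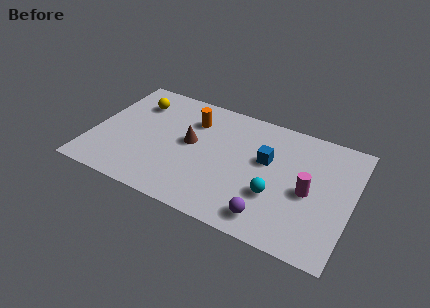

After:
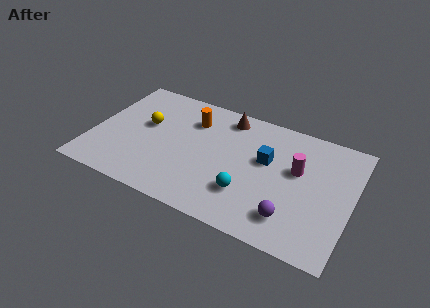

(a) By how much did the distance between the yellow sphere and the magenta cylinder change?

-1.5

The distance was about 8.4 in the first image and 6.9 in the second, so they moved 1.5 units closer together.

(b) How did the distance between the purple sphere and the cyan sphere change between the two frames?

+0.8

The distance was about 1.3 in the first image and 2.1 in the second, so they moved 0.8 units further apart.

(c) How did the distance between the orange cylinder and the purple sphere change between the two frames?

+0.4

Before: roughly 5.7 units apart; after: 6.1. That's 0.4 units further apart.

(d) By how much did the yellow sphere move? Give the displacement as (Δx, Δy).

(0.6, -1.2)

The yellow sphere started near (1.7, 5.3) and ended near (2.3, 4.1).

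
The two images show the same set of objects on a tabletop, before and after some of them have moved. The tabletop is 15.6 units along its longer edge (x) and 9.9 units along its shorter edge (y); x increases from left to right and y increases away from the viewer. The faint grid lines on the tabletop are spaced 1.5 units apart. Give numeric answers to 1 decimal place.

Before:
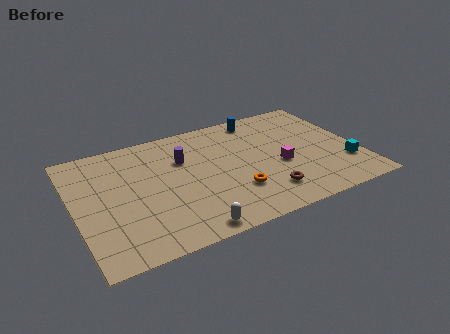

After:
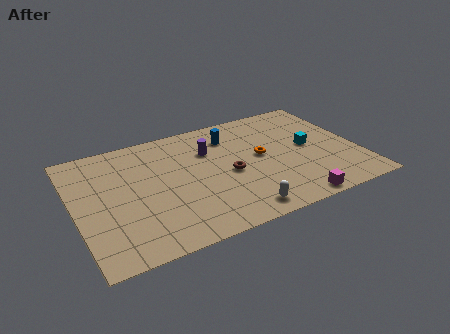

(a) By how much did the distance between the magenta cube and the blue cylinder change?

+2.7

They were about 4.6 units apart before and 7.3 after — 2.7 units further apart.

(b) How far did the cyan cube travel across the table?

2.9

The cyan cube moved from about (14.7, 2.8) to (13.0, 5.1), a distance of √(1.7² + 2.3²) ≈ 2.9.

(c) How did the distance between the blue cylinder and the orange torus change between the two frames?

-3.4

Before: roughly 6.2 units apart; after: 2.8. That's 3.4 units closer together.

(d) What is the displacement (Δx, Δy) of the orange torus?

(1.8, 2.4)

From the two frames, the orange torus sits at roughly (8.5, 2.9) before and (10.3, 5.3) after.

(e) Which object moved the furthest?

the magenta cube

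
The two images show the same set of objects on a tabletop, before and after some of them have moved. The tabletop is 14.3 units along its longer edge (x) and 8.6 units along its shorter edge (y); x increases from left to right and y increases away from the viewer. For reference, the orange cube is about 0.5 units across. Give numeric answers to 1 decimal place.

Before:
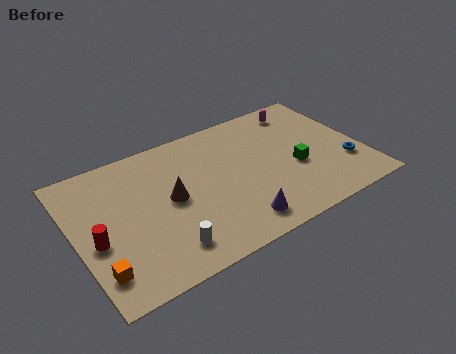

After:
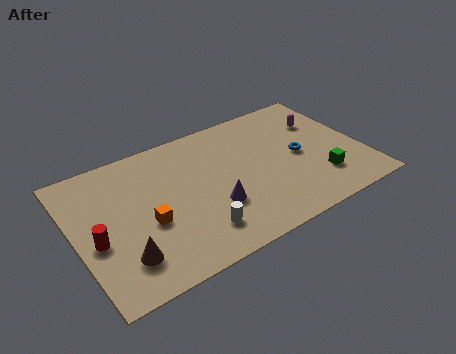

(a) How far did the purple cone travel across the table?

1.7

The purple cone was near (7.5, 1.4) before and (6.6, 2.9) after, so it travelled √(0.9² + 1.5²) ≈ 1.7 units.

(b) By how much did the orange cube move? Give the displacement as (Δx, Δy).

(2.6, 1.7)

The orange cube started near (0.8, 1.8) and ended near (3.4, 3.5).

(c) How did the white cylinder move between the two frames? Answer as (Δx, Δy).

(1.6, 0.2)

The white cylinder was at about (4.0, 1.6) and moved to about (5.6, 1.8).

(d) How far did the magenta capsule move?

1.5

The magenta capsule was near (11.9, 7.3) before and (12.7, 6.0) after, so it travelled √(0.8² + 1.3²) ≈ 1.5 units.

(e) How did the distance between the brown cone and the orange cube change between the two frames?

-2.6

Before: roughly 4.7 units apart; after: 2.1. That's 2.6 units closer together.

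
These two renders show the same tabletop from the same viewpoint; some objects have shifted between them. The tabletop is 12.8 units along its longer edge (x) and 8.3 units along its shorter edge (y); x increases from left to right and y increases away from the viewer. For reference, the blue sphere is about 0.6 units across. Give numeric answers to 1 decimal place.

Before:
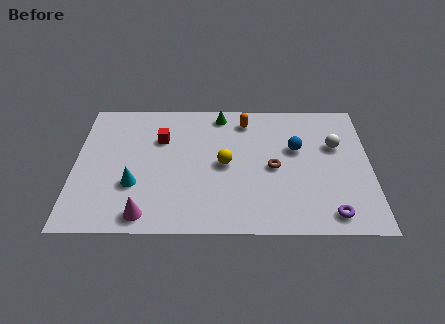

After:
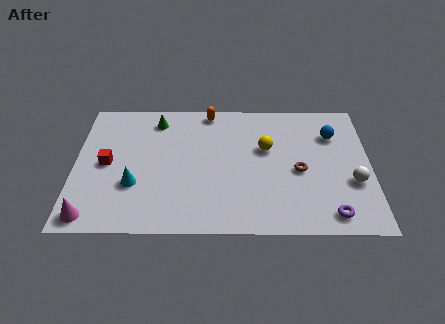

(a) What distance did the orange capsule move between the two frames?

1.7

The orange capsule moved from about (7.4, 6.9) to (5.8, 7.5), a distance of √(1.6² + 0.6²) ≈ 1.7.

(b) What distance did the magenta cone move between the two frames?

2.3

The magenta cone moved from about (3.1, 1.0) to (0.8, 0.9), a distance of √(2.3² + 0.1²) ≈ 2.3.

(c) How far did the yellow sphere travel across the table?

2.1

The yellow sphere was near (6.5, 4.1) before and (8.3, 5.1) after, so it travelled √(1.8² + 1.0²) ≈ 2.1 units.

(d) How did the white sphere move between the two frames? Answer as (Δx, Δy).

(0.7, -2.3)

From the two frames, the white sphere sits at roughly (11.3, 5.3) before and (12.0, 3.0) after.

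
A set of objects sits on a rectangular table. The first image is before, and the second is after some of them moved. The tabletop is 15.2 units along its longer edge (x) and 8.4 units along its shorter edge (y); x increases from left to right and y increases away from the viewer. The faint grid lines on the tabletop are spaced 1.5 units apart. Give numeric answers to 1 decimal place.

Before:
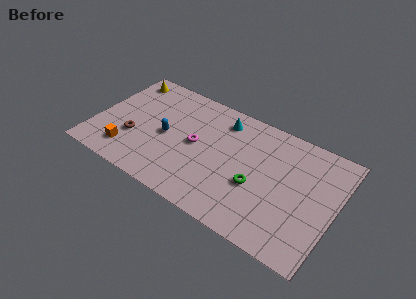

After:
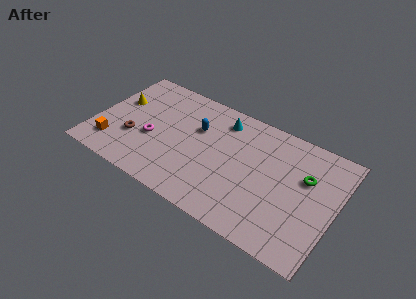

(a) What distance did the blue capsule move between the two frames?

2.3

The blue capsule was near (4.5, 4.0) before and (6.3, 5.5) after, so it travelled √(1.8² + 1.5²) ≈ 2.3 units.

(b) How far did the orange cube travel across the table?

1.0

The orange cube moved from about (2.4, 1.7) to (1.4, 1.8), a distance of √(1.0² + 0.1²) ≈ 1.0.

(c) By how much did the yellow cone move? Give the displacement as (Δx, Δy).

(0.0, -2.0)

The yellow cone started near (1.2, 7.2) and ended near (1.2, 5.2).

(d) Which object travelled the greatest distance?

the green torus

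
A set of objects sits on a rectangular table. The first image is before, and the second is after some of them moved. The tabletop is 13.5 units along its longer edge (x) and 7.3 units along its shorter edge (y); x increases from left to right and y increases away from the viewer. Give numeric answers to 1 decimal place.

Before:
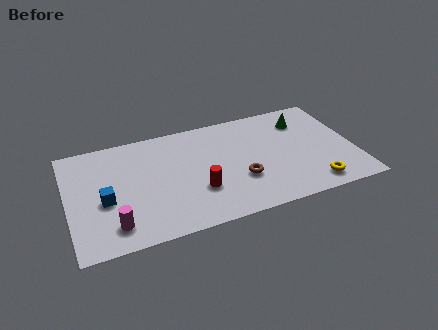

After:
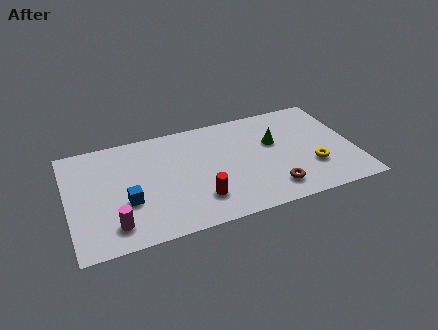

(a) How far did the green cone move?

1.9

The green cone was near (11.3, 5.6) before and (9.8, 4.5) after, so it travelled √(1.5² + 1.1²) ≈ 1.9 units.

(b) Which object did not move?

the magenta cylinder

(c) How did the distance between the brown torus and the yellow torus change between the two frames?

-1.4

They were about 3.6 units apart before and 2.2 after — 1.4 units closer together.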